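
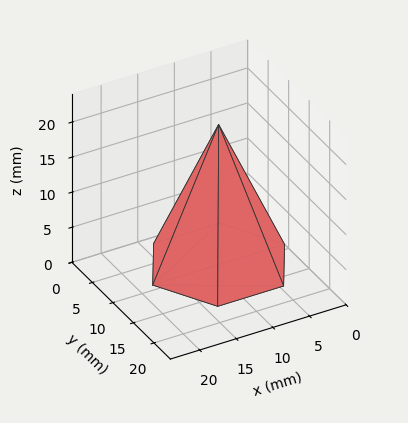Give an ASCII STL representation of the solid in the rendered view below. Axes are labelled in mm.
Reading the render: the shape is a regular 6-sided pyramid, base circumscribed radius ≈ 9 mm, apex at z ≈ 20 mm (dimensions read to the nearest mm from the axis ticks). For the STL, each face is triangulated and given an outward normal.

solid part
  facet normal 0.0000 0.0000 -1.0000
    outer loop
      vertex 4.5 16.8 0.0
      vertex 13.5 16.8 0.0
      vertex 18.0 9.0 0.0
    endloop
  endfacet
  facet normal 0.0000 0.0000 -1.0000
    outer loop
      vertex 0.0 9.0 0.0
      vertex 4.5 16.8 0.0
      vertex 18.0 9.0 0.0
    endloop
  endfacet
  facet normal 0.0000 0.0000 -1.0000
    outer loop
      vertex 4.5 1.2 0.0
      vertex 0.0 9.0 0.0
      vertex 18.0 9.0 0.0
    endloop
  endfacet
  facet normal 0.0000 0.0000 -1.0000
    outer loop
      vertex 13.5 1.2 0.0
      vertex 4.5 1.2 0.0
      vertex 18.0 9.0 0.0
    endloop
  endfacet
  facet normal 0.8070 0.4656 0.3632
    outer loop
      vertex 18.0 9.0 0.0
      vertex 13.5 16.8 0.0
      vertex 9.0 9.0 20.0
    endloop
  endfacet
  facet normal 0.0000 0.9317 0.3633
    outer loop
      vertex 13.5 16.8 0.0
      vertex 4.5 16.8 0.0
      vertex 9.0 9.0 20.0
    endloop
  endfacet
  facet normal -0.8070 0.4656 0.3632
    outer loop
      vertex 4.5 16.8 0.0
      vertex 0.0 9.0 0.0
      vertex 9.0 9.0 20.0
    endloop
  endfacet
  facet normal -0.8070 -0.4656 0.3632
    outer loop
      vertex 0.0 9.0 0.0
      vertex 4.5 1.2 0.0
      vertex 9.0 9.0 20.0
    endloop
  endfacet
  facet normal 0.0000 -0.9317 0.3633
    outer loop
      vertex 4.5 1.2 0.0
      vertex 13.5 1.2 0.0
      vertex 9.0 9.0 20.0
    endloop
  endfacet
  facet normal 0.8070 -0.4656 0.3632
    outer loop
      vertex 13.5 1.2 0.0
      vertex 18.0 9.0 0.0
      vertex 9.0 9.0 20.0
    endloop
  endfacet
endsolid part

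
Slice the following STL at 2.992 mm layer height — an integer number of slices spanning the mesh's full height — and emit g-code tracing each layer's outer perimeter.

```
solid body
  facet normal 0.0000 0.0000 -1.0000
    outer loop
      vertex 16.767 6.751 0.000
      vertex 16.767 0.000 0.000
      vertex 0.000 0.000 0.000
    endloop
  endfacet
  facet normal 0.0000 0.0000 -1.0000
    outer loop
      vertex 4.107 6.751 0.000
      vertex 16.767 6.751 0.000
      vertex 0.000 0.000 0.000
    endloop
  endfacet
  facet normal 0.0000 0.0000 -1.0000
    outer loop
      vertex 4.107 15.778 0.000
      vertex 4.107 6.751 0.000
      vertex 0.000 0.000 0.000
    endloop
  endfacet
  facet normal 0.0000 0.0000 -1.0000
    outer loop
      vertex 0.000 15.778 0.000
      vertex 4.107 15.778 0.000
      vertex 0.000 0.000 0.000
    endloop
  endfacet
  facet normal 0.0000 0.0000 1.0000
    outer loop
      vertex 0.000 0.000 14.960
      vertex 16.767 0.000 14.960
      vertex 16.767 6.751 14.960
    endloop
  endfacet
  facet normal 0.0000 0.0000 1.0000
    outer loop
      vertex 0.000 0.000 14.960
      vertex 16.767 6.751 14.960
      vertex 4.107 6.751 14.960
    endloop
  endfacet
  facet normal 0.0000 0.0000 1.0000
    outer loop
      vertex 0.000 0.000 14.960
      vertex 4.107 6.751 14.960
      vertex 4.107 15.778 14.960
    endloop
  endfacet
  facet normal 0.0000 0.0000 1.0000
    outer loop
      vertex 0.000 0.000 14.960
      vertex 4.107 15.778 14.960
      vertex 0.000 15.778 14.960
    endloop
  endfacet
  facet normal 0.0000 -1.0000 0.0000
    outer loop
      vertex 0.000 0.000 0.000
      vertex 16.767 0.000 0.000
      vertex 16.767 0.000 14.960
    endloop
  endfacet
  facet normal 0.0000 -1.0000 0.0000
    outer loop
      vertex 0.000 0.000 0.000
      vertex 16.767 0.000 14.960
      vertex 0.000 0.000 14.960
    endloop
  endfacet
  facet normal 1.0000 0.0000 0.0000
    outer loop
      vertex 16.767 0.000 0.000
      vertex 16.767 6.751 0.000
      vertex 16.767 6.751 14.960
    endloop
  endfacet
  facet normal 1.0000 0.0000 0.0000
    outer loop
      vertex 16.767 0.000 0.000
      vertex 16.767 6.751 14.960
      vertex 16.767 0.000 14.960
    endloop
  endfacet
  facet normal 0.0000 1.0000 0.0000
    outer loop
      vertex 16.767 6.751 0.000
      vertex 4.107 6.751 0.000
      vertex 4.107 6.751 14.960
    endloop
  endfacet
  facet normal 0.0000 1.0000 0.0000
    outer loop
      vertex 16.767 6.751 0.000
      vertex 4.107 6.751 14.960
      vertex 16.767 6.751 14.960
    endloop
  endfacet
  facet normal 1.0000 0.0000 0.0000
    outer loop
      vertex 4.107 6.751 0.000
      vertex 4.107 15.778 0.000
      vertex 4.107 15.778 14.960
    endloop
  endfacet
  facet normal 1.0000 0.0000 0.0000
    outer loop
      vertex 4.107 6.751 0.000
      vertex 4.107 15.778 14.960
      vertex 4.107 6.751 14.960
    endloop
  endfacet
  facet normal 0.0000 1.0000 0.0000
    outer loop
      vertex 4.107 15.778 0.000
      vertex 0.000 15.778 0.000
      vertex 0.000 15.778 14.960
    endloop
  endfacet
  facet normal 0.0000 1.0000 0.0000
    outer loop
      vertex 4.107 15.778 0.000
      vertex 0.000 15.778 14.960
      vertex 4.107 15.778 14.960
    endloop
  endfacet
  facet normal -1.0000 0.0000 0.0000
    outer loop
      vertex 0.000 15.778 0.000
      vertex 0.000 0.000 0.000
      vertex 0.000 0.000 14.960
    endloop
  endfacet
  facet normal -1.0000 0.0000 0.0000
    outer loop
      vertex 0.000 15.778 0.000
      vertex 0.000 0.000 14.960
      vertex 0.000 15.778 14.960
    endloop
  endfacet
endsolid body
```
; perimeter-only toolpath
G21 ; units = mm
G90 ; absolute positioning
G28 ; home
; layer 1
G0 Z2.992
G0 X0.000 Y0.000
G1 X16.767 Y0.000
G1 X16.767 Y6.751
G1 X4.107 Y6.751
G1 X4.107 Y15.778
G1 X0.000 Y15.778
G1 X0.000 Y0.000
; layer 2
G0 Z5.984
G0 X0.000 Y0.000
G1 X16.767 Y0.000
G1 X16.767 Y6.751
G1 X4.107 Y6.751
G1 X4.107 Y15.778
G1 X0.000 Y15.778
G1 X0.000 Y0.000
; layer 3
G0 Z8.976
G0 X0.000 Y0.000
G1 X16.767 Y0.000
G1 X16.767 Y6.751
G1 X4.107 Y6.751
G1 X4.107 Y15.778
G1 X0.000 Y15.778
G1 X0.000 Y0.000
; layer 4
G0 Z11.968
G0 X0.000 Y0.000
G1 X16.767 Y0.000
G1 X16.767 Y6.751
G1 X4.107 Y6.751
G1 X4.107 Y15.778
G1 X0.000 Y15.778
G1 X0.000 Y0.000
; layer 5
G0 Z14.960
G0 X0.000 Y0.000
G1 X16.767 Y0.000
G1 X16.767 Y6.751
G1 X4.107 Y6.751
G1 X4.107 Y15.778
G1 X0.000 Y15.778
G1 X0.000 Y0.000
M2 ; end

The solid is an L-shaped prism: outer 16.8 × 15.8 mm, arm thicknesses ≈ 6.75 mm (horizontal) and 4.11 mm (vertical), extruded 15 mm in z. Slicing at Δz = 2.992 mm — 5 equal slices spanning the solid's height, so layer i sits at z = i·h/5 — gives 5 non-empty perimeters. Each is a 6-segment closed polygon; G0 lifts to the layer z and rapids to the start vertex, then G1 traces the edges.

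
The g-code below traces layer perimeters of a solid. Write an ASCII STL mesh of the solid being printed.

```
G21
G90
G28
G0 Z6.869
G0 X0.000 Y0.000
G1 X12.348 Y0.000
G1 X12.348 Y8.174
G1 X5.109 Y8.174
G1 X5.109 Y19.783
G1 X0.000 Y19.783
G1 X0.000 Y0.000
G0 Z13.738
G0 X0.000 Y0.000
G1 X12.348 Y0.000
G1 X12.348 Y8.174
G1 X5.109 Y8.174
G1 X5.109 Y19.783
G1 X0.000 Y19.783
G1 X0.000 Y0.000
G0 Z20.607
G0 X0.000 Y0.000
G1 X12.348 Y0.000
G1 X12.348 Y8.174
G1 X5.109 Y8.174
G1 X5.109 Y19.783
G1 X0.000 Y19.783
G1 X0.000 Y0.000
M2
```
solid part
  facet normal 0.0000 0.0000 -1.0000
    outer loop
      vertex 12.348 8.174 0.000
      vertex 12.348 0.000 0.000
      vertex 0.000 0.000 0.000
    endloop
  endfacet
  facet normal 0.0000 0.0000 -1.0000
    outer loop
      vertex 5.109 8.174 0.000
      vertex 12.348 8.174 0.000
      vertex 0.000 0.000 0.000
    endloop
  endfacet
  facet normal 0.0000 0.0000 -1.0000
    outer loop
      vertex 5.109 19.783 0.000
      vertex 5.109 8.174 0.000
      vertex 0.000 0.000 0.000
    endloop
  endfacet
  facet normal 0.0000 0.0000 -1.0000
    outer loop
      vertex 0.000 19.783 0.000
      vertex 5.109 19.783 0.000
      vertex 0.000 0.000 0.000
    endloop
  endfacet
  facet normal 0.0000 0.0000 1.0000
    outer loop
      vertex 0.000 0.000 20.607
      vertex 12.348 0.000 20.607
      vertex 12.348 8.174 20.607
    endloop
  endfacet
  facet normal 0.0000 0.0000 1.0000
    outer loop
      vertex 0.000 0.000 20.607
      vertex 12.348 8.174 20.607
      vertex 5.109 8.174 20.607
    endloop
  endfacet
  facet normal 0.0000 0.0000 1.0000
    outer loop
      vertex 0.000 0.000 20.607
      vertex 5.109 8.174 20.607
      vertex 5.109 19.783 20.607
    endloop
  endfacet
  facet normal 0.0000 0.0000 1.0000
    outer loop
      vertex 0.000 0.000 20.607
      vertex 5.109 19.783 20.607
      vertex 0.000 19.783 20.607
    endloop
  endfacet
  facet normal 0.0000 -1.0000 0.0000
    outer loop
      vertex 0.000 0.000 0.000
      vertex 12.348 0.000 0.000
      vertex 12.348 0.000 20.607
    endloop
  endfacet
  facet normal 0.0000 -1.0000 0.0000
    outer loop
      vertex 0.000 0.000 0.000
      vertex 12.348 0.000 20.607
      vertex 0.000 0.000 20.607
    endloop
  endfacet
  facet normal 1.0000 0.0000 0.0000
    outer loop
      vertex 12.348 0.000 0.000
      vertex 12.348 8.174 0.000
      vertex 12.348 8.174 20.607
    endloop
  endfacet
  facet normal 1.0000 0.0000 0.0000
    outer loop
      vertex 12.348 0.000 0.000
      vertex 12.348 8.174 20.607
      vertex 12.348 0.000 20.607
    endloop
  endfacet
  facet normal 0.0000 1.0000 0.0000
    outer loop
      vertex 12.348 8.174 0.000
      vertex 5.109 8.174 0.000
      vertex 5.109 8.174 20.607
    endloop
  endfacet
  facet normal 0.0000 1.0000 0.0000
    outer loop
      vertex 12.348 8.174 0.000
      vertex 5.109 8.174 20.607
      vertex 12.348 8.174 20.607
    endloop
  endfacet
  facet normal 1.0000 0.0000 0.0000
    outer loop
      vertex 5.109 8.174 0.000
      vertex 5.109 19.783 0.000
      vertex 5.109 19.783 20.607
    endloop
  endfacet
  facet normal 1.0000 0.0000 0.0000
    outer loop
      vertex 5.109 8.174 0.000
      vertex 5.109 19.783 20.607
      vertex 5.109 8.174 20.607
    endloop
  endfacet
  facet normal 0.0000 1.0000 0.0000
    outer loop
      vertex 5.109 19.783 0.000
      vertex 0.000 19.783 0.000
      vertex 0.000 19.783 20.607
    endloop
  endfacet
  facet normal 0.0000 1.0000 0.0000
    outer loop
      vertex 5.109 19.783 0.000
      vertex 0.000 19.783 20.607
      vertex 5.109 19.783 20.607
    endloop
  endfacet
  facet normal -1.0000 0.0000 0.0000
    outer loop
      vertex 0.000 19.783 0.000
      vertex 0.000 0.000 0.000
      vertex 0.000 0.000 20.607
    endloop
  endfacet
  facet normal -1.0000 0.0000 0.0000
    outer loop
      vertex 0.000 19.783 0.000
      vertex 0.000 0.000 20.607
      vertex 0.000 19.783 20.607
    endloop
  endfacet
endsolid part

The G0 Z moves step by Δz≈6.869 mm. Every layer's G1 loop is the same polygon, so the solid is a straight extrusion of it from z=0 to z≈20.6. Closing with flat bottom and top caps and triangulating gives 20 facets — an L-shaped prism: outer 12.3 × 19.8 mm, arm thicknesses ≈ 8.17 mm (horizontal) and 5.11 mm (vertical), extruded 20.6 mm in z.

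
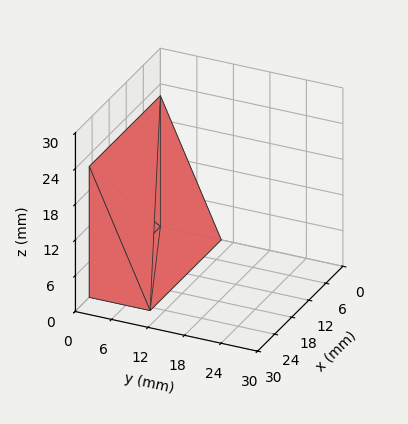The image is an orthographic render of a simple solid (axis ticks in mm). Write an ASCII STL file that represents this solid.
Reading the render: the shape is a wedge (ramp): 25 × 10 mm base, rising to 22 mm along the y=0 edge and sloping linearly to z=0 at y=10 (dimensions read to the nearest mm from the axis ticks). For the STL, each face is triangulated and given an outward normal.

solid part
  facet normal 0.0000 0.0000 -1.0000
    outer loop
      vertex 25.0 10.0 0.0
      vertex 25.0 0.0 0.0
      vertex 0.0 0.0 0.0
    endloop
  endfacet
  facet normal 0.0000 0.0000 -1.0000
    outer loop
      vertex 0.0 10.0 0.0
      vertex 25.0 10.0 0.0
      vertex 0.0 0.0 0.0
    endloop
  endfacet
  facet normal 0.0000 -1.0000 0.0000
    outer loop
      vertex 0.0 0.0 0.0
      vertex 25.0 0.0 0.0
      vertex 25.0 0.0 22.0
    endloop
  endfacet
  facet normal 0.0000 -1.0000 0.0000
    outer loop
      vertex 0.0 0.0 0.0
      vertex 25.0 0.0 22.0
      vertex 0.0 0.0 22.0
    endloop
  endfacet
  facet normal 0.0000 0.9104 0.4138
    outer loop
      vertex 0.0 0.0 22.0
      vertex 25.0 0.0 22.0
      vertex 25.0 10.0 0.0
    endloop
  endfacet
  facet normal 0.0000 0.9104 0.4138
    outer loop
      vertex 0.0 0.0 22.0
      vertex 25.0 10.0 0.0
      vertex 0.0 10.0 0.0
    endloop
  endfacet
  facet normal -1.0000 0.0000 0.0000
    outer loop
      vertex 0.0 0.0 22.0
      vertex 0.0 10.0 0.0
      vertex 0.0 0.0 0.0
    endloop
  endfacet
  facet normal 1.0000 0.0000 0.0000
    outer loop
      vertex 25.0 0.0 0.0
      vertex 25.0 10.0 0.0
      vertex 25.0 0.0 22.0
    endloop
  endfacet
endsolid part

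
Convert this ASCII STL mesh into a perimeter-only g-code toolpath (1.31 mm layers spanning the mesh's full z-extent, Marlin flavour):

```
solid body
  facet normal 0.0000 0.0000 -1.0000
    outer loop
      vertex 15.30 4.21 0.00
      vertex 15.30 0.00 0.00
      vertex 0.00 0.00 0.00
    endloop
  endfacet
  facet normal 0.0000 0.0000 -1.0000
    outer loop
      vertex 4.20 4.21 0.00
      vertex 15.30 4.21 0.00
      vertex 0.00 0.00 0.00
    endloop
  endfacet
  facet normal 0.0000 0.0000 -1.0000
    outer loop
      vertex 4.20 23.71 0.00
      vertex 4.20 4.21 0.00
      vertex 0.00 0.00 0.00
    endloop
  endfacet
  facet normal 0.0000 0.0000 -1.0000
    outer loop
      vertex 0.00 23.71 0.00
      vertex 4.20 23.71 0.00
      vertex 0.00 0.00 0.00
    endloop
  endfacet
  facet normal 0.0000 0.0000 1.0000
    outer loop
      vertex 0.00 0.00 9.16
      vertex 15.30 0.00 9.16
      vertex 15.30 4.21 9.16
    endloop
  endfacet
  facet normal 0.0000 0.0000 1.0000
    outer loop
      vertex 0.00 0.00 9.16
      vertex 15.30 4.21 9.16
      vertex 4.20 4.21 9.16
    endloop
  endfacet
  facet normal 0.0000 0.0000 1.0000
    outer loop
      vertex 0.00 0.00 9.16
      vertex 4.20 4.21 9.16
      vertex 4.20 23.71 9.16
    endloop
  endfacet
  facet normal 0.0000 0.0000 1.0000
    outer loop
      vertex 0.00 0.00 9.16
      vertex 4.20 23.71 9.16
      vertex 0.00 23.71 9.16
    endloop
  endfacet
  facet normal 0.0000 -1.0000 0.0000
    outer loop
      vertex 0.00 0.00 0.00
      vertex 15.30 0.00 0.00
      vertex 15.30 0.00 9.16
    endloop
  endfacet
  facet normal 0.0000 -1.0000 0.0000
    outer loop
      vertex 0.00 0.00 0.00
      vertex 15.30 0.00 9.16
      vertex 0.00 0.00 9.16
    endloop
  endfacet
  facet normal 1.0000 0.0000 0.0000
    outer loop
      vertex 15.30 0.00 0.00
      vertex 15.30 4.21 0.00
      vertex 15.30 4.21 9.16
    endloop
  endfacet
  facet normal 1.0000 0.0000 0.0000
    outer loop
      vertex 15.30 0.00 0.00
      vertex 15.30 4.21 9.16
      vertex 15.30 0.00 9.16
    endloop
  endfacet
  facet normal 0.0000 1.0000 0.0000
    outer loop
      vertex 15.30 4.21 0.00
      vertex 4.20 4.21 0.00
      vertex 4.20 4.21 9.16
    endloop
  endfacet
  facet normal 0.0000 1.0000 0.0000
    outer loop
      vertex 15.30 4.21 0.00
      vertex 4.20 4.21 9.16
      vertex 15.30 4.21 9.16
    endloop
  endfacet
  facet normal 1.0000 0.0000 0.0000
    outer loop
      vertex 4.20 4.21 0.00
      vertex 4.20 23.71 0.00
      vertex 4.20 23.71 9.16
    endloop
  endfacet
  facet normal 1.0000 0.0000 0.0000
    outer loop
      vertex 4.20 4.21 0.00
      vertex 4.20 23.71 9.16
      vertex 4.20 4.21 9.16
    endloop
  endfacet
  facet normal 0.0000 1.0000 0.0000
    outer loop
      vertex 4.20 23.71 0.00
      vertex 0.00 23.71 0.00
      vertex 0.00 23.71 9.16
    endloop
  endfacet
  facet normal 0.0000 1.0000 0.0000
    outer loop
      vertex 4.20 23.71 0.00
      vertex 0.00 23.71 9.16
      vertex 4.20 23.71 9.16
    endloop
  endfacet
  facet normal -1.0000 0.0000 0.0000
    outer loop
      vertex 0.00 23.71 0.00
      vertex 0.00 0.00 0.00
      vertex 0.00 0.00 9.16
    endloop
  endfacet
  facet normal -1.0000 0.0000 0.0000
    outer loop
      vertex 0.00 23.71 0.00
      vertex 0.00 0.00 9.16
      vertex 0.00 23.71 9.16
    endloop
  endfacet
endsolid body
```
; perimeter-only toolpath
G21 ; units = mm
G90 ; absolute positioning
G28 ; home
; layer 1
G0 Z1.31
G0 X0.00 Y0.00
G1 X15.30 Y0.00
G1 X15.30 Y4.21
G1 X4.20 Y4.21
G1 X4.20 Y23.71
G1 X0.00 Y23.71
G1 X0.00 Y0.00
; layer 2
G0 Z2.62
G0 X0.00 Y0.00
G1 X15.30 Y0.00
G1 X15.30 Y4.21
G1 X4.20 Y4.21
G1 X4.20 Y23.71
G1 X0.00 Y23.71
G1 X0.00 Y0.00
; layer 3
G0 Z3.93
G0 X0.00 Y0.00
G1 X15.30 Y0.00
G1 X15.30 Y4.21
G1 X4.20 Y4.21
G1 X4.20 Y23.71
G1 X0.00 Y23.71
G1 X0.00 Y0.00
; layer 4
G0 Z5.23
G0 X0.00 Y0.00
G1 X15.30 Y0.00
G1 X15.30 Y4.21
G1 X4.20 Y4.21
G1 X4.20 Y23.71
G1 X0.00 Y23.71
G1 X0.00 Y0.00
; layer 5
G0 Z6.54
G0 X0.00 Y0.00
G1 X15.30 Y0.00
G1 X15.30 Y4.21
G1 X4.20 Y4.21
G1 X4.20 Y23.71
G1 X0.00 Y23.71
G1 X0.00 Y0.00
; layer 6
G0 Z7.85
G0 X0.00 Y0.00
G1 X15.30 Y0.00
G1 X15.30 Y4.21
G1 X4.20 Y4.21
G1 X4.20 Y23.71
G1 X0.00 Y23.71
G1 X0.00 Y0.00
; layer 7
G0 Z9.16
G0 X0.00 Y0.00
G1 X15.30 Y0.00
G1 X15.30 Y4.21
G1 X4.20 Y4.21
G1 X4.20 Y23.71
G1 X0.00 Y23.71
G1 X0.00 Y0.00
M2 ; end

The solid is an L-shaped prism: outer 15.3 × 23.7 mm, arm thicknesses ≈ 4.21 mm (horizontal) and 4.2 mm (vertical), extruded 9.16 mm in z. Slicing at Δz = 1.31 mm — 7 equal slices spanning the solid's height, so layer i sits at z = i·h/7 — gives 7 non-empty perimeters. Each is a 6-segment closed polygon; G0 lifts to the layer z and rapids to the start vertex, then G1 traces the edges.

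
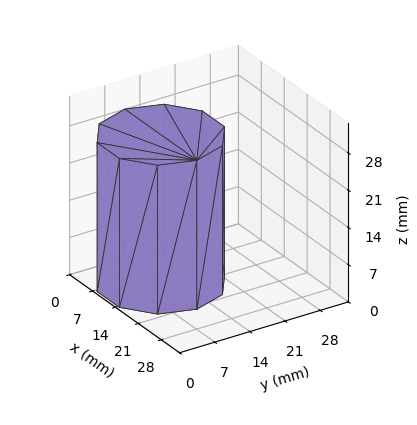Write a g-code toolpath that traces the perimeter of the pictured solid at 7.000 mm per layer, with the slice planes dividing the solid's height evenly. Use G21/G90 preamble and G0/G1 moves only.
Reading the render: the shape is a regular 10-sided prism (a cylinder approximated with 10 flat sides), circumscribed radius ≈ 11 mm, height ≈ 28 mm (dimensions read to the nearest mm from the axis ticks). For the g-code, the solid's height is divided into equal slices at the stated Δz and each level perimeter traced with G1 moves after a G0 lift.

; perimeter-only toolpath
G21 ; units = mm
G90 ; absolute positioning
G28 ; home
; layer 1
G0 Z7.000
G0 X22.000 Y11.000
G1 X19.899 Y17.466
G1 X14.399 Y21.462
G1 X7.601 Y21.462
G1 X2.101 Y17.466
G1 X0.000 Y11.000
G1 X2.101 Y4.534
G1 X7.601 Y0.538
G1 X14.399 Y0.538
G1 X19.899 Y4.534
G1 X22.000 Y11.000
; layer 2
G0 Z14.000
G0 X22.000 Y11.000
G1 X19.899 Y17.466
G1 X14.399 Y21.462
G1 X7.601 Y21.462
G1 X2.101 Y17.466
G1 X0.000 Y11.000
G1 X2.101 Y4.534
G1 X7.601 Y0.538
G1 X14.399 Y0.538
G1 X19.899 Y4.534
G1 X22.000 Y11.000
; layer 3
G0 Z21.000
G0 X22.000 Y11.000
G1 X19.899 Y17.466
G1 X14.399 Y21.462
G1 X7.601 Y21.462
G1 X2.101 Y17.466
G1 X0.000 Y11.000
G1 X2.101 Y4.534
G1 X7.601 Y0.538
G1 X14.399 Y0.538
G1 X19.899 Y4.534
G1 X22.000 Y11.000
; layer 4
G0 Z28.000
G0 X22.000 Y11.000
G1 X19.899 Y17.466
G1 X14.399 Y21.462
G1 X7.601 Y21.462
G1 X2.101 Y17.466
G1 X0.000 Y11.000
G1 X2.101 Y4.534
G1 X7.601 Y0.538
G1 X14.399 Y0.538
G1 X19.899 Y4.534
G1 X22.000 Y11.000
M2 ; end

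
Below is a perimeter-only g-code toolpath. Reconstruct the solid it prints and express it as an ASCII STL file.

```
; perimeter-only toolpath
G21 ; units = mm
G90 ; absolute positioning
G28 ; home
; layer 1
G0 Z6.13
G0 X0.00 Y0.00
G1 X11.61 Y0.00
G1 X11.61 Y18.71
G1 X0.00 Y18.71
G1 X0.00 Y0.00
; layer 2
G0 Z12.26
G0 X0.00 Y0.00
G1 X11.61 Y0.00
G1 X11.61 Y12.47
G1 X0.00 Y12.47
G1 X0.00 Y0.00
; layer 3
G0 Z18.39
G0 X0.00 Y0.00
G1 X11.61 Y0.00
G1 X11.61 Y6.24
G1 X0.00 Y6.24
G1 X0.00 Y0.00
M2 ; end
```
solid part
  facet normal 0.0000 0.0000 -1.0000
    outer loop
      vertex 11.61 24.94 0.00
      vertex 11.61 0.00 0.00
      vertex 0.00 0.00 0.00
    endloop
  endfacet
  facet normal 0.0000 0.0000 -1.0000
    outer loop
      vertex 0.00 24.94 0.00
      vertex 11.61 24.94 0.00
      vertex 0.00 0.00 0.00
    endloop
  endfacet
  facet normal 0.0000 -1.0000 0.0000
    outer loop
      vertex 0.00 0.00 0.00
      vertex 11.61 0.00 0.00
      vertex 11.61 0.00 24.52
    endloop
  endfacet
  facet normal 0.0000 -1.0000 0.0000
    outer loop
      vertex 0.00 0.00 0.00
      vertex 11.61 0.00 24.52
      vertex 0.00 0.00 24.52
    endloop
  endfacet
  facet normal 0.0000 0.7011 0.7131
    outer loop
      vertex 0.00 0.00 24.52
      vertex 11.61 0.00 24.52
      vertex 11.61 24.94 0.00
    endloop
  endfacet
  facet normal 0.0000 0.7011 0.7131
    outer loop
      vertex 0.00 0.00 24.52
      vertex 11.61 24.94 0.00
      vertex 0.00 24.94 0.00
    endloop
  endfacet
  facet normal -1.0000 0.0000 0.0000
    outer loop
      vertex 0.00 0.00 24.52
      vertex 0.00 24.94 0.00
      vertex 0.00 0.00 0.00
    endloop
  endfacet
  facet normal 1.0000 0.0000 0.0000
    outer loop
      vertex 11.61 0.00 0.00
      vertex 11.61 24.94 0.00
      vertex 11.61 0.00 24.52
    endloop
  endfacet
endsolid part

The G0 Z moves step by Δz≈6.13 mm. The G1 loops shrink linearly with z, so the solid tapers from its base footprint up to z≈24.5. Closing with a flat bottom cap and the tapered top and triangulating gives 8 facets — a wedge (ramp): 11.6 × 24.9 mm base, rising to 24.5 mm along the y=0 edge and sloping linearly to z=0 at y=24.9.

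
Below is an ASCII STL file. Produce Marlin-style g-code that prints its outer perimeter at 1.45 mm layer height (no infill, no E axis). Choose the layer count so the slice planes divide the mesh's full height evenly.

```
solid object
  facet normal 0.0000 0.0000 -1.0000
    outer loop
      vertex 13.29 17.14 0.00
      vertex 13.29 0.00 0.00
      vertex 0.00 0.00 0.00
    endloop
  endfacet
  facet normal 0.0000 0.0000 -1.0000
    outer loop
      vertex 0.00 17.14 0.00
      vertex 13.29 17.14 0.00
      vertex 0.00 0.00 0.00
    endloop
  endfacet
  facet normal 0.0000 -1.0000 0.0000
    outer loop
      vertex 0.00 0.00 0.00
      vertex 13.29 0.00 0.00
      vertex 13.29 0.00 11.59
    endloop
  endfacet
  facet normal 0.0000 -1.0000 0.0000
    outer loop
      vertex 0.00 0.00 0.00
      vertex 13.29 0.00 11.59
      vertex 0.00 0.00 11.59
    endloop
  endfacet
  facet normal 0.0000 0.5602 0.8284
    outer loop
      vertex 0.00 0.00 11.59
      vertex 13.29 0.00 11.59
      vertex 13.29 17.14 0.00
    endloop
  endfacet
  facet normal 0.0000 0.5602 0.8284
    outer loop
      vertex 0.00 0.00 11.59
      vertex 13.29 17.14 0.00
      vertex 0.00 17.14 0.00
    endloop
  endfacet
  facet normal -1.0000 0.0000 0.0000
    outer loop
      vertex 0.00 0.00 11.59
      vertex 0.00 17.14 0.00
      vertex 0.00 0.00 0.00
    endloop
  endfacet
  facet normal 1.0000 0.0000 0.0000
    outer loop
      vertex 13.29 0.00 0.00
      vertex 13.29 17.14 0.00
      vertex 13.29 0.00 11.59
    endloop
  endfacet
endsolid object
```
; perimeter-only toolpath
G21 ; units = mm
G90 ; absolute positioning
G28 ; home
; layer 1
G0 Z1.45
G0 X0.00 Y0.00
G1 X13.29 Y0.00
G1 X13.29 Y15.00
G1 X0.00 Y15.00
G1 X0.00 Y0.00
; layer 2
G0 Z2.90
G0 X0.00 Y0.00
G1 X13.29 Y0.00
G1 X13.29 Y12.86
G1 X0.00 Y12.86
G1 X0.00 Y0.00
; layer 3
G0 Z4.35
G0 X0.00 Y0.00
G1 X13.29 Y0.00
G1 X13.29 Y10.71
G1 X0.00 Y10.71
G1 X0.00 Y0.00
; layer 4
G0 Z5.79
G0 X0.00 Y0.00
G1 X13.29 Y0.00
G1 X13.29 Y8.57
G1 X0.00 Y8.57
G1 X0.00 Y0.00
; layer 5
G0 Z7.24
G0 X0.00 Y0.00
G1 X13.29 Y0.00
G1 X13.29 Y6.43
G1 X0.00 Y6.43
G1 X0.00 Y0.00
; layer 6
G0 Z8.69
G0 X0.00 Y0.00
G1 X13.29 Y0.00
G1 X13.29 Y4.29
G1 X0.00 Y4.29
G1 X0.00 Y0.00
; layer 7
G0 Z10.14
G0 X0.00 Y0.00
G1 X13.29 Y0.00
G1 X13.29 Y2.14
G1 X0.00 Y2.14
G1 X0.00 Y0.00
M2 ; end

The solid is a wedge (ramp): 13.3 × 17.1 mm base, rising to 11.6 mm along the y=0 edge and sloping linearly to z=0 at y=17.1. Slicing at Δz = 1.45 mm — 8 equal slices spanning the solid's height, so layer i sits at z = i·h/8 — gives 7 non-empty perimeters. Each is a 4-segment closed polygon; G0 lifts to the layer z and rapids to the start vertex, then G1 traces the edges. The cross-section shrinks linearly with z (the slice at the apex is degenerate and omitted).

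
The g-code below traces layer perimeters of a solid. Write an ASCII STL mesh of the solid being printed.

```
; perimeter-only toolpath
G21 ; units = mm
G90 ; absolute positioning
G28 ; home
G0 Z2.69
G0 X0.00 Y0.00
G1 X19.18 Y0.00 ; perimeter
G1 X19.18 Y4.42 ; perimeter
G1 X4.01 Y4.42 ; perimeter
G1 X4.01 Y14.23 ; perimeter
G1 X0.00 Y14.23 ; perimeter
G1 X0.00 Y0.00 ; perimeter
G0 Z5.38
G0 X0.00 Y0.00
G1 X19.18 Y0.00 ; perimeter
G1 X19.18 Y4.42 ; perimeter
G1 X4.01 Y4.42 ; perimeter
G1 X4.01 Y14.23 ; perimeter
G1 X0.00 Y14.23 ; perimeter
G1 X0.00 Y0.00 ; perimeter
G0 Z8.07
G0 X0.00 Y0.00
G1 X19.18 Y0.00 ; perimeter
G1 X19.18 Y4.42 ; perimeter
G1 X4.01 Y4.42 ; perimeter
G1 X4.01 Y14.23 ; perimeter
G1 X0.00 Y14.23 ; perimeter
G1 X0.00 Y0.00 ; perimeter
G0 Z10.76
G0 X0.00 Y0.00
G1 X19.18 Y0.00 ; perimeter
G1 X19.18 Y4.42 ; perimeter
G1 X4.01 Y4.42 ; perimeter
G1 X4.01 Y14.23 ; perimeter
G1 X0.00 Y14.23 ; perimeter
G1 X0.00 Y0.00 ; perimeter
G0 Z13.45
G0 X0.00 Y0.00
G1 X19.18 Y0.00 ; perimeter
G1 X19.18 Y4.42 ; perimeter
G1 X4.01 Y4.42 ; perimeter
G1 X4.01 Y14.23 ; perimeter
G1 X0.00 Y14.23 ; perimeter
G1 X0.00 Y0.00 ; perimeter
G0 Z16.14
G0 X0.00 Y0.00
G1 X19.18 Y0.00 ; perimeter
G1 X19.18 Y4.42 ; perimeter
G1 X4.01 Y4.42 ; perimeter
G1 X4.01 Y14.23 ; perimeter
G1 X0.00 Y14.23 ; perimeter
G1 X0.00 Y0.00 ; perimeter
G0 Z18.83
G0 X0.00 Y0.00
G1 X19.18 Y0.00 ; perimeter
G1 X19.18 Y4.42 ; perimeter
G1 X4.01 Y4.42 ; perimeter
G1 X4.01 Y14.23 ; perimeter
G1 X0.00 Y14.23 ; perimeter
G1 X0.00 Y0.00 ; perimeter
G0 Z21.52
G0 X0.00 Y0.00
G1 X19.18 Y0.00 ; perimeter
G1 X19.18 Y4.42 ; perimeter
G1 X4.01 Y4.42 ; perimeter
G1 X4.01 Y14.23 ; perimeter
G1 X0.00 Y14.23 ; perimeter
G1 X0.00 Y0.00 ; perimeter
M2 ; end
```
solid part
  facet normal 0.0000 0.0000 -1.0000
    outer loop
      vertex 19.18 4.42 0.00
      vertex 19.18 0.00 0.00
      vertex 0.00 0.00 0.00
    endloop
  endfacet
  facet normal 0.0000 0.0000 -1.0000
    outer loop
      vertex 4.01 4.42 0.00
      vertex 19.18 4.42 0.00
      vertex 0.00 0.00 0.00
    endloop
  endfacet
  facet normal 0.0000 0.0000 -1.0000
    outer loop
      vertex 4.01 14.23 0.00
      vertex 4.01 4.42 0.00
      vertex 0.00 0.00 0.00
    endloop
  endfacet
  facet normal 0.0000 0.0000 -1.0000
    outer loop
      vertex 0.00 14.23 0.00
      vertex 4.01 14.23 0.00
      vertex 0.00 0.00 0.00
    endloop
  endfacet
  facet normal 0.0000 0.0000 1.0000
    outer loop
      vertex 0.00 0.00 21.52
      vertex 19.18 0.00 21.52
      vertex 19.18 4.42 21.52
    endloop
  endfacet
  facet normal 0.0000 0.0000 1.0000
    outer loop
      vertex 0.00 0.00 21.52
      vertex 19.18 4.42 21.52
      vertex 4.01 4.42 21.52
    endloop
  endfacet
  facet normal 0.0000 0.0000 1.0000
    outer loop
      vertex 0.00 0.00 21.52
      vertex 4.01 4.42 21.52
      vertex 4.01 14.23 21.52
    endloop
  endfacet
  facet normal 0.0000 0.0000 1.0000
    outer loop
      vertex 0.00 0.00 21.52
      vertex 4.01 14.23 21.52
      vertex 0.00 14.23 21.52
    endloop
  endfacet
  facet normal 0.0000 -1.0000 0.0000
    outer loop
      vertex 0.00 0.00 0.00
      vertex 19.18 0.00 0.00
      vertex 19.18 0.00 21.52
    endloop
  endfacet
  facet normal 0.0000 -1.0000 0.0000
    outer loop
      vertex 0.00 0.00 0.00
      vertex 19.18 0.00 21.52
      vertex 0.00 0.00 21.52
    endloop
  endfacet
  facet normal 1.0000 0.0000 0.0000
    outer loop
      vertex 19.18 0.00 0.00
      vertex 19.18 4.42 0.00
      vertex 19.18 4.42 21.52
    endloop
  endfacet
  facet normal 1.0000 0.0000 0.0000
    outer loop
      vertex 19.18 0.00 0.00
      vertex 19.18 4.42 21.52
      vertex 19.18 0.00 21.52
    endloop
  endfacet
  facet normal 0.0000 1.0000 0.0000
    outer loop
      vertex 19.18 4.42 0.00
      vertex 4.01 4.42 0.00
      vertex 4.01 4.42 21.52
    endloop
  endfacet
  facet normal 0.0000 1.0000 0.0000
    outer loop
      vertex 19.18 4.42 0.00
      vertex 4.01 4.42 21.52
      vertex 19.18 4.42 21.52
    endloop
  endfacet
  facet normal 1.0000 0.0000 0.0000
    outer loop
      vertex 4.01 4.42 0.00
      vertex 4.01 14.23 0.00
      vertex 4.01 14.23 21.52
    endloop
  endfacet
  facet normal 1.0000 0.0000 0.0000
    outer loop
      vertex 4.01 4.42 0.00
      vertex 4.01 14.23 21.52
      vertex 4.01 4.42 21.52
    endloop
  endfacet
  facet normal 0.0000 1.0000 0.0000
    outer loop
      vertex 4.01 14.23 0.00
      vertex 0.00 14.23 0.00
      vertex 0.00 14.23 21.52
    endloop
  endfacet
  facet normal 0.0000 1.0000 0.0000
    outer loop
      vertex 4.01 14.23 0.00
      vertex 0.00 14.23 21.52
      vertex 4.01 14.23 21.52
    endloop
  endfacet
  facet normal -1.0000 0.0000 0.0000
    outer loop
      vertex 0.00 14.23 0.00
      vertex 0.00 0.00 0.00
      vertex 0.00 0.00 21.52
    endloop
  endfacet
  facet normal -1.0000 0.0000 0.0000
    outer loop
      vertex 0.00 14.23 0.00
      vertex 0.00 0.00 21.52
      vertex 0.00 14.23 21.52
    endloop
  endfacet
endsolid part

The G0 Z moves step by Δz≈2.69 mm. Every layer's G1 loop is the same polygon, so the solid is a straight extrusion of it from z=0 to z≈21.5. Closing with flat bottom and top caps and triangulating gives 20 facets — an L-shaped prism: outer 19.2 × 14.2 mm, arm thicknesses ≈ 4.42 mm (horizontal) and 4.01 mm (vertical), extruded 21.5 mm in z.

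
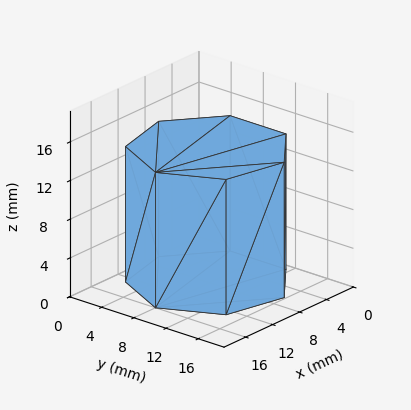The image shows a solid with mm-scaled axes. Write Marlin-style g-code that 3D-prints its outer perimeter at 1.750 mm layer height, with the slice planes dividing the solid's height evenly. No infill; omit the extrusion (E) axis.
Reading the render: the shape is a regular 7-sided prism (a cylinder approximated with 7 flat sides), circumscribed radius ≈ 8 mm, height ≈ 14 mm (dimensions read to the nearest mm from the axis ticks). For the g-code, the solid's height is divided into equal slices at the stated Δz and each level perimeter traced with G1 moves after a G0 lift.

; perimeter-only toolpath
G21 ; units = mm
G90 ; absolute positioning
G28 ; home
; layer 1
G0 Z1.750
G0 X16.000 Y8.000
G1 X12.988 Y14.255
G1 X6.220 Y15.799
G1 X0.792 Y11.471
G1 X0.792 Y4.529
G1 X6.220 Y0.201
G1 X12.988 Y1.745
G1 X16.000 Y8.000
; layer 2
G0 Z3.500
G0 X16.000 Y8.000
G1 X12.988 Y14.255
G1 X6.220 Y15.799
G1 X0.792 Y11.471
G1 X0.792 Y4.529
G1 X6.220 Y0.201
G1 X12.988 Y1.745
G1 X16.000 Y8.000
; layer 3
G0 Z5.250
G0 X16.000 Y8.000
G1 X12.988 Y14.255
G1 X6.220 Y15.799
G1 X0.792 Y11.471
G1 X0.792 Y4.529
G1 X6.220 Y0.201
G1 X12.988 Y1.745
G1 X16.000 Y8.000
; layer 4
G0 Z7.000
G0 X16.000 Y8.000
G1 X12.988 Y14.255
G1 X6.220 Y15.799
G1 X0.792 Y11.471
G1 X0.792 Y4.529
G1 X6.220 Y0.201
G1 X12.988 Y1.745
G1 X16.000 Y8.000
; layer 5
G0 Z8.750
G0 X16.000 Y8.000
G1 X12.988 Y14.255
G1 X6.220 Y15.799
G1 X0.792 Y11.471
G1 X0.792 Y4.529
G1 X6.220 Y0.201
G1 X12.988 Y1.745
G1 X16.000 Y8.000
; layer 6
G0 Z10.500
G0 X16.000 Y8.000
G1 X12.988 Y14.255
G1 X6.220 Y15.799
G1 X0.792 Y11.471
G1 X0.792 Y4.529
G1 X6.220 Y0.201
G1 X12.988 Y1.745
G1 X16.000 Y8.000
; layer 7
G0 Z12.250
G0 X16.000 Y8.000
G1 X12.988 Y14.255
G1 X6.220 Y15.799
G1 X0.792 Y11.471
G1 X0.792 Y4.529
G1 X6.220 Y0.201
G1 X12.988 Y1.745
G1 X16.000 Y8.000
; layer 8
G0 Z14.000
G0 X16.000 Y8.000
G1 X12.988 Y14.255
G1 X6.220 Y15.799
G1 X0.792 Y11.471
G1 X0.792 Y4.529
G1 X6.220 Y0.201
G1 X12.988 Y1.745
G1 X16.000 Y8.000
M2 ; end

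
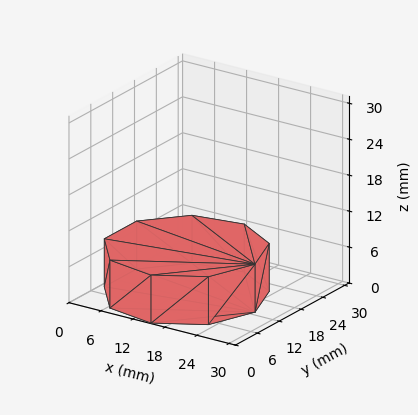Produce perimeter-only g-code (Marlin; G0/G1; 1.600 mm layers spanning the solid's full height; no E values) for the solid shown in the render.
Reading the render: the shape is a regular 9-sided prism (a cylinder approximated with 9 flat sides), circumscribed radius ≈ 13 mm, height ≈ 8 mm (dimensions read to the nearest mm from the axis ticks). For the g-code, the solid's height is divided into equal slices at the stated Δz and each level perimeter traced with G1 moves after a G0 lift.

; perimeter-only toolpath
G21 ; units = mm
G90 ; absolute positioning
G28 ; home
; layer 1
G0 Z1.600
G0 X26.000 Y13.000
G1 X22.959 Y21.356
G1 X15.257 Y25.803
G1 X6.500 Y24.258
G1 X0.784 Y17.446
G1 X0.784 Y8.554
G1 X6.500 Y1.742
G1 X15.257 Y0.197
G1 X22.959 Y4.644
G1 X26.000 Y13.000
; layer 2
G0 Z3.200
G0 X26.000 Y13.000
G1 X22.959 Y21.356
G1 X15.257 Y25.803
G1 X6.500 Y24.258
G1 X0.784 Y17.446
G1 X0.784 Y8.554
G1 X6.500 Y1.742
G1 X15.257 Y0.197
G1 X22.959 Y4.644
G1 X26.000 Y13.000
; layer 3
G0 Z4.800
G0 X26.000 Y13.000
G1 X22.959 Y21.356
G1 X15.257 Y25.803
G1 X6.500 Y24.258
G1 X0.784 Y17.446
G1 X0.784 Y8.554
G1 X6.500 Y1.742
G1 X15.257 Y0.197
G1 X22.959 Y4.644
G1 X26.000 Y13.000
; layer 4
G0 Z6.400
G0 X26.000 Y13.000
G1 X22.959 Y21.356
G1 X15.257 Y25.803
G1 X6.500 Y24.258
G1 X0.784 Y17.446
G1 X0.784 Y8.554
G1 X6.500 Y1.742
G1 X15.257 Y0.197
G1 X22.959 Y4.644
G1 X26.000 Y13.000
; layer 5
G0 Z8.000
G0 X26.000 Y13.000
G1 X22.959 Y21.356
G1 X15.257 Y25.803
G1 X6.500 Y24.258
G1 X0.784 Y17.446
G1 X0.784 Y8.554
G1 X6.500 Y1.742
G1 X15.257 Y0.197
G1 X22.959 Y4.644
G1 X26.000 Y13.000
M2 ; end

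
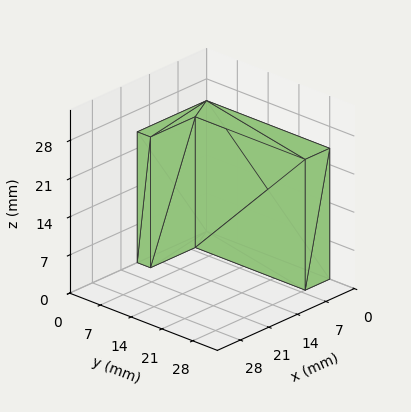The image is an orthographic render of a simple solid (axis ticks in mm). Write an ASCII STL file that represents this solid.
Reading the render: the shape is an L-shaped prism: outer 17 × 28 mm, arm thicknesses ≈ 3 mm (horizontal) and 6 mm (vertical), extruded 24 mm in z (dimensions read to the nearest mm from the axis ticks). For the STL, each face is triangulated and given an outward normal.

solid part
  facet normal 0.0000 0.0000 -1.0000
    outer loop
      vertex 17.000 3.000 0.000
      vertex 17.000 0.000 0.000
      vertex 0.000 0.000 0.000
    endloop
  endfacet
  facet normal 0.0000 0.0000 -1.0000
    outer loop
      vertex 6.000 3.000 0.000
      vertex 17.000 3.000 0.000
      vertex 0.000 0.000 0.000
    endloop
  endfacet
  facet normal 0.0000 0.0000 -1.0000
    outer loop
      vertex 6.000 28.000 0.000
      vertex 6.000 3.000 0.000
      vertex 0.000 0.000 0.000
    endloop
  endfacet
  facet normal 0.0000 0.0000 -1.0000
    outer loop
      vertex 0.000 28.000 0.000
      vertex 6.000 28.000 0.000
      vertex 0.000 0.000 0.000
    endloop
  endfacet
  facet normal 0.0000 0.0000 1.0000
    outer loop
      vertex 0.000 0.000 24.000
      vertex 17.000 0.000 24.000
      vertex 17.000 3.000 24.000
    endloop
  endfacet
  facet normal 0.0000 0.0000 1.0000
    outer loop
      vertex 0.000 0.000 24.000
      vertex 17.000 3.000 24.000
      vertex 6.000 3.000 24.000
    endloop
  endfacet
  facet normal 0.0000 0.0000 1.0000
    outer loop
      vertex 0.000 0.000 24.000
      vertex 6.000 3.000 24.000
      vertex 6.000 28.000 24.000
    endloop
  endfacet
  facet normal 0.0000 0.0000 1.0000
    outer loop
      vertex 0.000 0.000 24.000
      vertex 6.000 28.000 24.000
      vertex 0.000 28.000 24.000
    endloop
  endfacet
  facet normal 0.0000 -1.0000 0.0000
    outer loop
      vertex 0.000 0.000 0.000
      vertex 17.000 0.000 0.000
      vertex 17.000 0.000 24.000
    endloop
  endfacet
  facet normal 0.0000 -1.0000 0.0000
    outer loop
      vertex 0.000 0.000 0.000
      vertex 17.000 0.000 24.000
      vertex 0.000 0.000 24.000
    endloop
  endfacet
  facet normal 1.0000 0.0000 0.0000
    outer loop
      vertex 17.000 0.000 0.000
      vertex 17.000 3.000 0.000
      vertex 17.000 3.000 24.000
    endloop
  endfacet
  facet normal 1.0000 0.0000 0.0000
    outer loop
      vertex 17.000 0.000 0.000
      vertex 17.000 3.000 24.000
      vertex 17.000 0.000 24.000
    endloop
  endfacet
  facet normal 0.0000 1.0000 0.0000
    outer loop
      vertex 17.000 3.000 0.000
      vertex 6.000 3.000 0.000
      vertex 6.000 3.000 24.000
    endloop
  endfacet
  facet normal 0.0000 1.0000 0.0000
    outer loop
      vertex 17.000 3.000 0.000
      vertex 6.000 3.000 24.000
      vertex 17.000 3.000 24.000
    endloop
  endfacet
  facet normal 1.0000 0.0000 0.0000
    outer loop
      vertex 6.000 3.000 0.000
      vertex 6.000 28.000 0.000
      vertex 6.000 28.000 24.000
    endloop
  endfacet
  facet normal 1.0000 0.0000 0.0000
    outer loop
      vertex 6.000 3.000 0.000
      vertex 6.000 28.000 24.000
      vertex 6.000 3.000 24.000
    endloop
  endfacet
  facet normal 0.0000 1.0000 0.0000
    outer loop
      vertex 6.000 28.000 0.000
      vertex 0.000 28.000 0.000
      vertex 0.000 28.000 24.000
    endloop
  endfacet
  facet normal 0.0000 1.0000 0.0000
    outer loop
      vertex 6.000 28.000 0.000
      vertex 0.000 28.000 24.000
      vertex 6.000 28.000 24.000
    endloop
  endfacet
  facet normal -1.0000 0.0000 0.0000
    outer loop
      vertex 0.000 28.000 0.000
      vertex 0.000 0.000 0.000
      vertex 0.000 0.000 24.000
    endloop
  endfacet
  facet normal -1.0000 0.0000 0.0000
    outer loop
      vertex 0.000 28.000 0.000
      vertex 0.000 0.000 24.000
      vertex 0.000 28.000 24.000
    endloop
  endfacet
endsolid part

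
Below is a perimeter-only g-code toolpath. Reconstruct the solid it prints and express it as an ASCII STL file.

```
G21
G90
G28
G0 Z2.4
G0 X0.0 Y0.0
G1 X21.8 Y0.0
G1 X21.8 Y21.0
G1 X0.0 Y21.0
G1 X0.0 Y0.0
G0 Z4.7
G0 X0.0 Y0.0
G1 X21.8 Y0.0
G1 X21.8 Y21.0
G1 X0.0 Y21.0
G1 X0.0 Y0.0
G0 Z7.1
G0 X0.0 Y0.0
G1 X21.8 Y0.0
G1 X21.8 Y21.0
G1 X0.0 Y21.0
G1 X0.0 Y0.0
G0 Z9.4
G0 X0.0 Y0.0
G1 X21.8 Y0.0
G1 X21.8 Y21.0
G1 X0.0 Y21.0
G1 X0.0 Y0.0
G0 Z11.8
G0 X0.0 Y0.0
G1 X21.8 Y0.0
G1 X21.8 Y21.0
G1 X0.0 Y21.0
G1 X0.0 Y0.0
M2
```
solid part
  facet normal 0.0000 0.0000 -1.0000
    outer loop
      vertex 21.8 21.0 0.0
      vertex 21.8 0.0 0.0
      vertex 0.0 0.0 0.0
    endloop
  endfacet
  facet normal 0.0000 0.0000 -1.0000
    outer loop
      vertex 0.0 21.0 0.0
      vertex 21.8 21.0 0.0
      vertex 0.0 0.0 0.0
    endloop
  endfacet
  facet normal 0.0000 0.0000 1.0000
    outer loop
      vertex 0.0 0.0 11.8
      vertex 21.8 0.0 11.8
      vertex 21.8 21.0 11.8
    endloop
  endfacet
  facet normal 0.0000 0.0000 1.0000
    outer loop
      vertex 0.0 0.0 11.8
      vertex 21.8 21.0 11.8
      vertex 0.0 21.0 11.8
    endloop
  endfacet
  facet normal 0.0000 -1.0000 0.0000
    outer loop
      vertex 0.0 0.0 0.0
      vertex 21.8 0.0 0.0
      vertex 21.8 0.0 11.8
    endloop
  endfacet
  facet normal 0.0000 -1.0000 0.0000
    outer loop
      vertex 0.0 0.0 0.0
      vertex 21.8 0.0 11.8
      vertex 0.0 0.0 11.8
    endloop
  endfacet
  facet normal 0.0000 1.0000 0.0000
    outer loop
      vertex 21.8 21.0 11.8
      vertex 21.8 21.0 0.0
      vertex 0.0 21.0 0.0
    endloop
  endfacet
  facet normal 0.0000 1.0000 0.0000
    outer loop
      vertex 0.0 21.0 11.8
      vertex 21.8 21.0 11.8
      vertex 0.0 21.0 0.0
    endloop
  endfacet
  facet normal -1.0000 0.0000 0.0000
    outer loop
      vertex 0.0 21.0 11.8
      vertex 0.0 21.0 0.0
      vertex 0.0 0.0 0.0
    endloop
  endfacet
  facet normal -1.0000 0.0000 0.0000
    outer loop
      vertex 0.0 0.0 11.8
      vertex 0.0 21.0 11.8
      vertex 0.0 0.0 0.0
    endloop
  endfacet
  facet normal 1.0000 0.0000 0.0000
    outer loop
      vertex 21.8 0.0 0.0
      vertex 21.8 21.0 0.0
      vertex 21.8 21.0 11.8
    endloop
  endfacet
  facet normal 1.0000 0.0000 0.0000
    outer loop
      vertex 21.8 0.0 0.0
      vertex 21.8 21.0 11.8
      vertex 21.8 0.0 11.8
    endloop
  endfacet
endsolid part

The G0 Z moves step by Δz≈2.4 mm. Every layer's G1 loop is the same polygon, so the solid is a straight extrusion of it from z=0 to z≈11.8. Closing with flat bottom and top caps and triangulating gives 12 facets — a rectangular box, roughly 21.8 × 21 mm footprint and 11.8 mm tall.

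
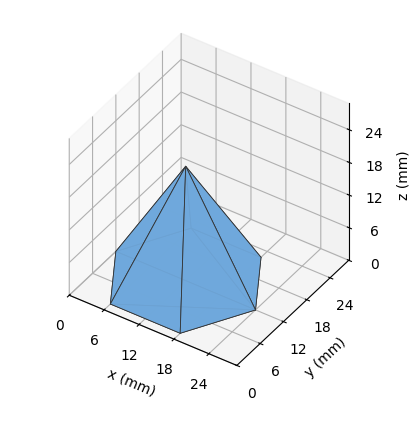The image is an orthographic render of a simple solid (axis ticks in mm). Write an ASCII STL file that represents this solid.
Reading the render: the shape is a regular 6-sided pyramid, base circumscribed radius ≈ 12 mm, apex at z ≈ 21 mm (dimensions read to the nearest mm from the axis ticks). For the STL, each face is triangulated and given an outward normal.

solid part
  facet normal 0.0000 0.0000 -1.0000
    outer loop
      vertex 6.0 22.4 0.0
      vertex 18.0 22.4 0.0
      vertex 24.0 12.0 0.0
    endloop
  endfacet
  facet normal 0.0000 0.0000 -1.0000
    outer loop
      vertex 0.0 12.0 0.0
      vertex 6.0 22.4 0.0
      vertex 24.0 12.0 0.0
    endloop
  endfacet
  facet normal 0.0000 0.0000 -1.0000
    outer loop
      vertex 6.0 1.6 0.0
      vertex 0.0 12.0 0.0
      vertex 24.0 12.0 0.0
    endloop
  endfacet
  facet normal 0.0000 0.0000 -1.0000
    outer loop
      vertex 18.0 1.6 0.0
      vertex 6.0 1.6 0.0
      vertex 24.0 12.0 0.0
    endloop
  endfacet
  facet normal 0.7763 0.4479 0.4436
    outer loop
      vertex 24.0 12.0 0.0
      vertex 18.0 22.4 0.0
      vertex 12.0 12.0 21.0
    endloop
  endfacet
  facet normal 0.0000 0.8961 0.4438
    outer loop
      vertex 18.0 22.4 0.0
      vertex 6.0 22.4 0.0
      vertex 12.0 12.0 21.0
    endloop
  endfacet
  facet normal -0.7763 0.4479 0.4436
    outer loop
      vertex 6.0 22.4 0.0
      vertex 0.0 12.0 0.0
      vertex 12.0 12.0 21.0
    endloop
  endfacet
  facet normal -0.7763 -0.4479 0.4436
    outer loop
      vertex 0.0 12.0 0.0
      vertex 6.0 1.6 0.0
      vertex 12.0 12.0 21.0
    endloop
  endfacet
  facet normal 0.0000 -0.8961 0.4438
    outer loop
      vertex 6.0 1.6 0.0
      vertex 18.0 1.6 0.0
      vertex 12.0 12.0 21.0
    endloop
  endfacet
  facet normal 0.7763 -0.4479 0.4436
    outer loop
      vertex 18.0 1.6 0.0
      vertex 24.0 12.0 0.0
      vertex 12.0 12.0 21.0
    endloop
  endfacet
endsolid part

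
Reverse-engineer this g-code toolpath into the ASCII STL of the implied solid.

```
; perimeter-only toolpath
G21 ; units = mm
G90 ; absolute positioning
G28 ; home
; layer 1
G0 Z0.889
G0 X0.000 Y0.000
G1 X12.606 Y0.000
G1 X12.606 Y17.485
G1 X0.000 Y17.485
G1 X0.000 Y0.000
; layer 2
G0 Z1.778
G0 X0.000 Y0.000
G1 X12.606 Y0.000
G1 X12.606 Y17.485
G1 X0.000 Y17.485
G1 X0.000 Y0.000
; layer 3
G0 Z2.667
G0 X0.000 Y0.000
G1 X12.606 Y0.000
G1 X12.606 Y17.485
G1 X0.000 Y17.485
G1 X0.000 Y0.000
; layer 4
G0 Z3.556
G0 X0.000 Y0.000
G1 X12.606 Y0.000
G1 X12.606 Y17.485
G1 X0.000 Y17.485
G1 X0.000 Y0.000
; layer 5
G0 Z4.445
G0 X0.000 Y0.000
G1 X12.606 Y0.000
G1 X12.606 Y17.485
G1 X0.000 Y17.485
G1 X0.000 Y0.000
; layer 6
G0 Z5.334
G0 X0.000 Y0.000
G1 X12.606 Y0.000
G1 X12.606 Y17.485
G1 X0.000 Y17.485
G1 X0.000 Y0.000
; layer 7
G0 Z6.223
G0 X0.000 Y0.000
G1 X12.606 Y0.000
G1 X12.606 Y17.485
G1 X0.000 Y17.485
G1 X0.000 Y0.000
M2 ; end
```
solid part
  facet normal 0.0000 0.0000 -1.0000
    outer loop
      vertex 12.606 17.485 0.000
      vertex 12.606 0.000 0.000
      vertex 0.000 0.000 0.000
    endloop
  endfacet
  facet normal 0.0000 0.0000 -1.0000
    outer loop
      vertex 0.000 17.485 0.000
      vertex 12.606 17.485 0.000
      vertex 0.000 0.000 0.000
    endloop
  endfacet
  facet normal 0.0000 0.0000 1.0000
    outer loop
      vertex 0.000 0.000 6.223
      vertex 12.606 0.000 6.223
      vertex 12.606 17.485 6.223
    endloop
  endfacet
  facet normal 0.0000 0.0000 1.0000
    outer loop
      vertex 0.000 0.000 6.223
      vertex 12.606 17.485 6.223
      vertex 0.000 17.485 6.223
    endloop
  endfacet
  facet normal 0.0000 -1.0000 0.0000
    outer loop
      vertex 0.000 0.000 0.000
      vertex 12.606 0.000 0.000
      vertex 12.606 0.000 6.223
    endloop
  endfacet
  facet normal 0.0000 -1.0000 0.0000
    outer loop
      vertex 0.000 0.000 0.000
      vertex 12.606 0.000 6.223
      vertex 0.000 0.000 6.223
    endloop
  endfacet
  facet normal 0.0000 1.0000 0.0000
    outer loop
      vertex 12.606 17.485 6.223
      vertex 12.606 17.485 0.000
      vertex 0.000 17.485 0.000
    endloop
  endfacet
  facet normal 0.0000 1.0000 0.0000
    outer loop
      vertex 0.000 17.485 6.223
      vertex 12.606 17.485 6.223
      vertex 0.000 17.485 0.000
    endloop
  endfacet
  facet normal -1.0000 0.0000 0.0000
    outer loop
      vertex 0.000 17.485 6.223
      vertex 0.000 17.485 0.000
      vertex 0.000 0.000 0.000
    endloop
  endfacet
  facet normal -1.0000 0.0000 0.0000
    outer loop
      vertex 0.000 0.000 6.223
      vertex 0.000 17.485 6.223
      vertex 0.000 0.000 0.000
    endloop
  endfacet
  facet normal 1.0000 0.0000 0.0000
    outer loop
      vertex 12.606 0.000 0.000
      vertex 12.606 17.485 0.000
      vertex 12.606 17.485 6.223
    endloop
  endfacet
  facet normal 1.0000 0.0000 0.0000
    outer loop
      vertex 12.606 0.000 0.000
      vertex 12.606 17.485 6.223
      vertex 12.606 0.000 6.223
    endloop
  endfacet
endsolid part

The G0 Z moves step by Δz≈0.889 mm. Every layer's G1 loop is the same polygon, so the solid is a straight extrusion of it from z=0 to z≈6.22. Closing with flat bottom and top caps and triangulating gives 12 facets — a rectangular box, roughly 12.6 × 17.5 mm footprint and 6.22 mm tall.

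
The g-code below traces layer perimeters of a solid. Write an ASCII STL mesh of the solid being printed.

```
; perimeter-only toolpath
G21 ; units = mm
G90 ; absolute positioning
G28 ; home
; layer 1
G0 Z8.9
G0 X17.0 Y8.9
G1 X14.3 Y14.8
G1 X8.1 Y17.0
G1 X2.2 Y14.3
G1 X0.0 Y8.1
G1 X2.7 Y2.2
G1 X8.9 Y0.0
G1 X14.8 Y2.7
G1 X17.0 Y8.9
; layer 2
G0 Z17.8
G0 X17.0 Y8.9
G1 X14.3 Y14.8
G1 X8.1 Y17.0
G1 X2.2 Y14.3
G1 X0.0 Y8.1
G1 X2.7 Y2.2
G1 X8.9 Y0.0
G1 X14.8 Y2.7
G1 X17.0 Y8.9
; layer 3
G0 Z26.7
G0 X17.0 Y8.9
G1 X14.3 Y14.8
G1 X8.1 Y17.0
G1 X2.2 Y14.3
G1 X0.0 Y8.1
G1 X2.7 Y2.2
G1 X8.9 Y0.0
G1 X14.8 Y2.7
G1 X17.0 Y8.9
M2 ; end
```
solid part
  facet normal 0.0000 0.0000 -1.0000
    outer loop
      vertex 8.1 17.0 0.0
      vertex 14.3 14.8 0.0
      vertex 17.0 8.9 0.0
    endloop
  endfacet
  facet normal 0.0000 0.0000 -1.0000
    outer loop
      vertex 2.2 14.3 0.0
      vertex 8.1 17.0 0.0
      vertex 17.0 8.9 0.0
    endloop
  endfacet
  facet normal 0.0000 0.0000 -1.0000
    outer loop
      vertex 0.0 8.1 0.0
      vertex 2.2 14.3 0.0
      vertex 17.0 8.9 0.0
    endloop
  endfacet
  facet normal 0.0000 0.0000 -1.0000
    outer loop
      vertex 2.7 2.2 0.0
      vertex 0.0 8.1 0.0
      vertex 17.0 8.9 0.0
    endloop
  endfacet
  facet normal 0.0000 0.0000 -1.0000
    outer loop
      vertex 8.9 0.0 0.0
      vertex 2.7 2.2 0.0
      vertex 17.0 8.9 0.0
    endloop
  endfacet
  facet normal 0.0000 0.0000 -1.0000
    outer loop
      vertex 14.8 2.7 0.0
      vertex 8.9 0.0 0.0
      vertex 17.0 8.9 0.0
    endloop
  endfacet
  facet normal 0.0000 0.0000 1.0000
    outer loop
      vertex 17.0 8.9 26.7
      vertex 14.3 14.8 26.7
      vertex 8.1 17.0 26.7
    endloop
  endfacet
  facet normal 0.0000 0.0000 1.0000
    outer loop
      vertex 17.0 8.9 26.7
      vertex 8.1 17.0 26.7
      vertex 2.2 14.3 26.7
    endloop
  endfacet
  facet normal 0.0000 0.0000 1.0000
    outer loop
      vertex 17.0 8.9 26.7
      vertex 2.2 14.3 26.7
      vertex 0.0 8.1 26.7
    endloop
  endfacet
  facet normal 0.0000 0.0000 1.0000
    outer loop
      vertex 17.0 8.9 26.7
      vertex 0.0 8.1 26.7
      vertex 2.7 2.2 26.7
    endloop
  endfacet
  facet normal 0.0000 0.0000 1.0000
    outer loop
      vertex 17.0 8.9 26.7
      vertex 2.7 2.2 26.7
      vertex 8.9 0.0 26.7
    endloop
  endfacet
  facet normal 0.0000 0.0000 1.0000
    outer loop
      vertex 17.0 8.9 26.7
      vertex 8.9 0.0 26.7
      vertex 14.8 2.7 26.7
    endloop
  endfacet
  facet normal 0.9093 0.4161 0.0000
    outer loop
      vertex 17.0 8.9 0.0
      vertex 14.3 14.8 0.0
      vertex 14.3 14.8 26.7
    endloop
  endfacet
  facet normal 0.9093 0.4161 0.0000
    outer loop
      vertex 17.0 8.9 0.0
      vertex 14.3 14.8 26.7
      vertex 17.0 8.9 26.7
    endloop
  endfacet
  facet normal 0.3344 0.9424 0.0000
    outer loop
      vertex 14.3 14.8 0.0
      vertex 8.1 17.0 0.0
      vertex 8.1 17.0 26.7
    endloop
  endfacet
  facet normal 0.3344 0.9424 0.0000
    outer loop
      vertex 14.3 14.8 0.0
      vertex 8.1 17.0 26.7
      vertex 14.3 14.8 26.7
    endloop
  endfacet
  facet normal -0.4161 0.9093 0.0000
    outer loop
      vertex 8.1 17.0 0.0
      vertex 2.2 14.3 0.0
      vertex 2.2 14.3 26.7
    endloop
  endfacet
  facet normal -0.4161 0.9093 0.0000
    outer loop
      vertex 8.1 17.0 0.0
      vertex 2.2 14.3 26.7
      vertex 8.1 17.0 26.7
    endloop
  endfacet
  facet normal -0.9424 0.3344 0.0000
    outer loop
      vertex 2.2 14.3 0.0
      vertex 0.0 8.1 0.0
      vertex 0.0 8.1 26.7
    endloop
  endfacet
  facet normal -0.9424 0.3344 0.0000
    outer loop
      vertex 2.2 14.3 0.0
      vertex 0.0 8.1 26.7
      vertex 2.2 14.3 26.7
    endloop
  endfacet
  facet normal -0.9093 -0.4161 0.0000
    outer loop
      vertex 0.0 8.1 0.0
      vertex 2.7 2.2 0.0
      vertex 2.7 2.2 26.7
    endloop
  endfacet
  facet normal -0.9093 -0.4161 0.0000
    outer loop
      vertex 0.0 8.1 0.0
      vertex 2.7 2.2 26.7
      vertex 0.0 8.1 26.7
    endloop
  endfacet
  facet normal -0.3344 -0.9424 0.0000
    outer loop
      vertex 2.7 2.2 0.0
      vertex 8.9 0.0 0.0
      vertex 8.9 0.0 26.7
    endloop
  endfacet
  facet normal -0.3344 -0.9424 0.0000
    outer loop
      vertex 2.7 2.2 0.0
      vertex 8.9 0.0 26.7
      vertex 2.7 2.2 26.7
    endloop
  endfacet
  facet normal 0.4161 -0.9093 0.0000
    outer loop
      vertex 8.9 0.0 0.0
      vertex 14.8 2.7 0.0
      vertex 14.8 2.7 26.7
    endloop
  endfacet
  facet normal 0.4161 -0.9093 0.0000
    outer loop
      vertex 8.9 0.0 0.0
      vertex 14.8 2.7 26.7
      vertex 8.9 0.0 26.7
    endloop
  endfacet
  facet normal 0.9424 -0.3344 0.0000
    outer loop
      vertex 14.8 2.7 0.0
      vertex 17.0 8.9 0.0
      vertex 17.0 8.9 26.7
    endloop
  endfacet
  facet normal 0.9424 -0.3344 0.0000
    outer loop
      vertex 14.8 2.7 0.0
      vertex 17.0 8.9 26.7
      vertex 14.8 2.7 26.7
    endloop
  endfacet
endsolid part

The G0 Z moves step by Δz≈8.9 mm. Every layer's G1 loop is the same polygon, so the solid is a straight extrusion of it from z=0 to z≈26.7. Closing with flat bottom and top caps and triangulating gives 28 facets — a regular 8-sided prism (a cylinder approximated with 8 flat sides), circumscribed radius ≈ 8.5 mm, height ≈ 26.7 mm.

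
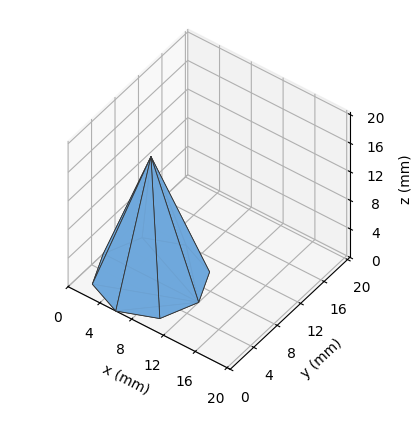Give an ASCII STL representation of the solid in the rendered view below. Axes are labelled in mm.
Reading the render: the shape is a regular 8-sided pyramid, base circumscribed radius ≈ 6 mm, apex at z ≈ 17 mm (dimensions read to the nearest mm from the axis ticks). For the STL, each face is triangulated and given an outward normal.

solid part
  facet normal 0.0000 0.0000 -1.0000
    outer loop
      vertex 6.000 12.000 0.000
      vertex 10.243 10.243 0.000
      vertex 12.000 6.000 0.000
    endloop
  endfacet
  facet normal 0.0000 0.0000 -1.0000
    outer loop
      vertex 1.757 10.243 0.000
      vertex 6.000 12.000 0.000
      vertex 12.000 6.000 0.000
    endloop
  endfacet
  facet normal 0.0000 0.0000 -1.0000
    outer loop
      vertex 0.000 6.000 0.000
      vertex 1.757 10.243 0.000
      vertex 12.000 6.000 0.000
    endloop
  endfacet
  facet normal 0.0000 0.0000 -1.0000
    outer loop
      vertex 1.757 1.757 0.000
      vertex 0.000 6.000 0.000
      vertex 12.000 6.000 0.000
    endloop
  endfacet
  facet normal 0.0000 0.0000 -1.0000
    outer loop
      vertex 6.000 0.000 0.000
      vertex 1.757 1.757 0.000
      vertex 12.000 6.000 0.000
    endloop
  endfacet
  facet normal 0.0000 0.0000 -1.0000
    outer loop
      vertex 10.243 1.757 0.000
      vertex 6.000 0.000 0.000
      vertex 12.000 6.000 0.000
    endloop
  endfacet
  facet normal 0.8784 0.3637 0.3100
    outer loop
      vertex 12.000 6.000 0.000
      vertex 10.243 10.243 0.000
      vertex 6.000 6.000 17.000
    endloop
  endfacet
  facet normal 0.3637 0.8784 0.3100
    outer loop
      vertex 10.243 10.243 0.000
      vertex 6.000 12.000 0.000
      vertex 6.000 6.000 17.000
    endloop
  endfacet
  facet normal -0.3637 0.8784 0.3100
    outer loop
      vertex 6.000 12.000 0.000
      vertex 1.757 10.243 0.000
      vertex 6.000 6.000 17.000
    endloop
  endfacet
  facet normal -0.8784 0.3637 0.3100
    outer loop
      vertex 1.757 10.243 0.000
      vertex 0.000 6.000 0.000
      vertex 6.000 6.000 17.000
    endloop
  endfacet
  facet normal -0.8784 -0.3637 0.3100
    outer loop
      vertex 0.000 6.000 0.000
      vertex 1.757 1.757 0.000
      vertex 6.000 6.000 17.000
    endloop
  endfacet
  facet normal -0.3637 -0.8784 0.3100
    outer loop
      vertex 1.757 1.757 0.000
      vertex 6.000 0.000 0.000
      vertex 6.000 6.000 17.000
    endloop
  endfacet
  facet normal 0.3637 -0.8784 0.3100
    outer loop
      vertex 6.000 0.000 0.000
      vertex 10.243 1.757 0.000
      vertex 6.000 6.000 17.000
    endloop
  endfacet
  facet normal 0.8784 -0.3637 0.3100
    outer loop
      vertex 10.243 1.757 0.000
      vertex 12.000 6.000 0.000
      vertex 6.000 6.000 17.000
    endloop
  endfacet
endsolid part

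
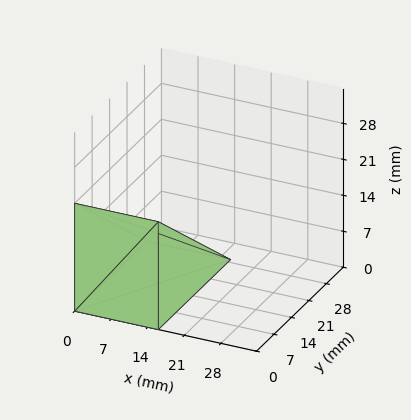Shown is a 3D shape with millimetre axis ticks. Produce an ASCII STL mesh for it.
Reading the render: the shape is a wedge (ramp): 16 × 29 mm base, rising to 21 mm along the y=0 edge and sloping linearly to z=0 at y=29 (dimensions read to the nearest mm from the axis ticks). For the STL, each face is triangulated and given an outward normal.

solid part
  facet normal 0.0000 0.0000 -1.0000
    outer loop
      vertex 16.00 29.00 0.00
      vertex 16.00 0.00 0.00
      vertex 0.00 0.00 0.00
    endloop
  endfacet
  facet normal 0.0000 0.0000 -1.0000
    outer loop
      vertex 0.00 29.00 0.00
      vertex 16.00 29.00 0.00
      vertex 0.00 0.00 0.00
    endloop
  endfacet
  facet normal 0.0000 -1.0000 0.0000
    outer loop
      vertex 0.00 0.00 0.00
      vertex 16.00 0.00 0.00
      vertex 16.00 0.00 21.00
    endloop
  endfacet
  facet normal 0.0000 -1.0000 0.0000
    outer loop
      vertex 0.00 0.00 0.00
      vertex 16.00 0.00 21.00
      vertex 0.00 0.00 21.00
    endloop
  endfacet
  facet normal 0.0000 0.5865 0.8099
    outer loop
      vertex 0.00 0.00 21.00
      vertex 16.00 0.00 21.00
      vertex 16.00 29.00 0.00
    endloop
  endfacet
  facet normal 0.0000 0.5865 0.8099
    outer loop
      vertex 0.00 0.00 21.00
      vertex 16.00 29.00 0.00
      vertex 0.00 29.00 0.00
    endloop
  endfacet
  facet normal -1.0000 0.0000 0.0000
    outer loop
      vertex 0.00 0.00 21.00
      vertex 0.00 29.00 0.00
      vertex 0.00 0.00 0.00
    endloop
  endfacet
  facet normal 1.0000 0.0000 0.0000
    outer loop
      vertex 16.00 0.00 0.00
      vertex 16.00 29.00 0.00
      vertex 16.00 0.00 21.00
    endloop
  endfacet
endsolid part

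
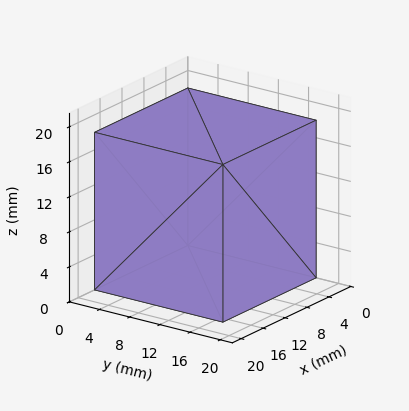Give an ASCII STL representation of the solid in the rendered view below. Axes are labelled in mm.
Reading the render: the shape is a rectangular box, roughly 17 × 17 mm footprint and 18 mm tall (dimensions read to the nearest mm from the axis ticks). For the STL, each face is triangulated and given an outward normal.

solid part
  facet normal 0.0000 0.0000 -1.0000
    outer loop
      vertex 17.000 17.000 0.000
      vertex 17.000 0.000 0.000
      vertex 0.000 0.000 0.000
    endloop
  endfacet
  facet normal 0.0000 0.0000 -1.0000
    outer loop
      vertex 0.000 17.000 0.000
      vertex 17.000 17.000 0.000
      vertex 0.000 0.000 0.000
    endloop
  endfacet
  facet normal 0.0000 0.0000 1.0000
    outer loop
      vertex 0.000 0.000 18.000
      vertex 17.000 0.000 18.000
      vertex 17.000 17.000 18.000
    endloop
  endfacet
  facet normal 0.0000 0.0000 1.0000
    outer loop
      vertex 0.000 0.000 18.000
      vertex 17.000 17.000 18.000
      vertex 0.000 17.000 18.000
    endloop
  endfacet
  facet normal 0.0000 -1.0000 0.0000
    outer loop
      vertex 0.000 0.000 0.000
      vertex 17.000 0.000 0.000
      vertex 17.000 0.000 18.000
    endloop
  endfacet
  facet normal 0.0000 -1.0000 0.0000
    outer loop
      vertex 0.000 0.000 0.000
      vertex 17.000 0.000 18.000
      vertex 0.000 0.000 18.000
    endloop
  endfacet
  facet normal 0.0000 1.0000 0.0000
    outer loop
      vertex 17.000 17.000 18.000
      vertex 17.000 17.000 0.000
      vertex 0.000 17.000 0.000
    endloop
  endfacet
  facet normal 0.0000 1.0000 0.0000
    outer loop
      vertex 0.000 17.000 18.000
      vertex 17.000 17.000 18.000
      vertex 0.000 17.000 0.000
    endloop
  endfacet
  facet normal -1.0000 0.0000 0.0000
    outer loop
      vertex 0.000 17.000 18.000
      vertex 0.000 17.000 0.000
      vertex 0.000 0.000 0.000
    endloop
  endfacet
  facet normal -1.0000 0.0000 0.0000
    outer loop
      vertex 0.000 0.000 18.000
      vertex 0.000 17.000 18.000
      vertex 0.000 0.000 0.000
    endloop
  endfacet
  facet normal 1.0000 0.0000 0.0000
    outer loop
      vertex 17.000 0.000 0.000
      vertex 17.000 17.000 0.000
      vertex 17.000 17.000 18.000
    endloop
  endfacet
  facet normal 1.0000 0.0000 0.0000
    outer loop
      vertex 17.000 0.000 0.000
      vertex 17.000 17.000 18.000
      vertex 17.000 0.000 18.000
    endloop
  endfacet
endsolid part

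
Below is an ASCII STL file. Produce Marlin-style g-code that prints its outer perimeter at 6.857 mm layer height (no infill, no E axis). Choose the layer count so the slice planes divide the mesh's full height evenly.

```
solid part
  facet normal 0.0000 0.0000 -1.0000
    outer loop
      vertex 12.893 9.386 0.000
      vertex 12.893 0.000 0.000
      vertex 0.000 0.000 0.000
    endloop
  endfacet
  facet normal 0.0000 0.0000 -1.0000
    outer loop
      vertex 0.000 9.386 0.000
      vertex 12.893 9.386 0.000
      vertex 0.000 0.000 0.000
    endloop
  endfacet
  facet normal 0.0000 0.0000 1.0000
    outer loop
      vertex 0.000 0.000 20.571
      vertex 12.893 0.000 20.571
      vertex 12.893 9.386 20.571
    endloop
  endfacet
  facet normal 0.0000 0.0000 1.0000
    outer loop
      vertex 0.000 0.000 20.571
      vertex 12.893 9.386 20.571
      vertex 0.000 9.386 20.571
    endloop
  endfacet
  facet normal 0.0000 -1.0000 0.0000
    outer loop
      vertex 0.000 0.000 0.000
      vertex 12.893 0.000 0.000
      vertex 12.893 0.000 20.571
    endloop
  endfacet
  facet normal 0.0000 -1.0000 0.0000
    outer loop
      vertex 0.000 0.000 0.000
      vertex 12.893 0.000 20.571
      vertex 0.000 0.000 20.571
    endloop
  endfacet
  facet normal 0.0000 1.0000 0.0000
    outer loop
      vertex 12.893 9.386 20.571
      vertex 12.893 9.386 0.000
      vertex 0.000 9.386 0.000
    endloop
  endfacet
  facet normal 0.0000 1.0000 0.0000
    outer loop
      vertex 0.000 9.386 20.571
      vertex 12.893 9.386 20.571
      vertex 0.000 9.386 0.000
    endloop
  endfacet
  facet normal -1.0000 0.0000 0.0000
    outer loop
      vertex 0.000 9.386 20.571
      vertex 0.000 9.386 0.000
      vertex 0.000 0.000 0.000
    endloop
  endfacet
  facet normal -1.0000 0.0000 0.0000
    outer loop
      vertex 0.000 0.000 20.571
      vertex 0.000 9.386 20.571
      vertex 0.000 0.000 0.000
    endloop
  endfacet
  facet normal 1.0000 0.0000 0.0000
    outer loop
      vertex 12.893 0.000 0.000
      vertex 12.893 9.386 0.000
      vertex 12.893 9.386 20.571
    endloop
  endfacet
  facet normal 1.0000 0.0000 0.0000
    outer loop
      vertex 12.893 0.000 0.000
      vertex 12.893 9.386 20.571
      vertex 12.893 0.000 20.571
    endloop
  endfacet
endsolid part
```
; perimeter-only toolpath
G21 ; units = mm
G90 ; absolute positioning
G28 ; home
; layer 1
G0 Z6.857
G0 X0.000 Y0.000
G1 X12.893 Y0.000
G1 X12.893 Y9.386
G1 X0.000 Y9.386
G1 X0.000 Y0.000
; layer 2
G0 Z13.714
G0 X0.000 Y0.000
G1 X12.893 Y0.000
G1 X12.893 Y9.386
G1 X0.000 Y9.386
G1 X0.000 Y0.000
; layer 3
G0 Z20.571
G0 X0.000 Y0.000
G1 X12.893 Y0.000
G1 X12.893 Y9.386
G1 X0.000 Y9.386
G1 X0.000 Y0.000
M2 ; end

The solid is a rectangular box, roughly 12.9 × 9.39 mm footprint and 20.6 mm tall. Slicing at Δz = 6.857 mm — 3 equal slices spanning the solid's height, so layer i sits at z = i·h/3 — gives 3 non-empty perimeters. Each is a 4-segment closed polygon; G0 lifts to the layer z and rapids to the start vertex, then G1 traces the edges.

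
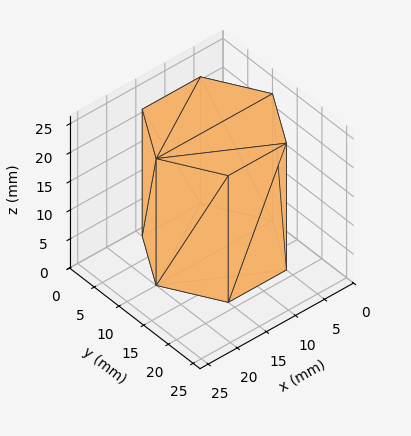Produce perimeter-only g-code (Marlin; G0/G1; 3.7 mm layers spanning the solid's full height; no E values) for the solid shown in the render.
Reading the render: the shape is a regular 6-sided prism (a cylinder approximated with 6 flat sides), circumscribed radius ≈ 10 mm, height ≈ 22 mm (dimensions read to the nearest mm from the axis ticks). For the g-code, the solid's height is divided into equal slices at the stated Δz and each level perimeter traced with G1 moves after a G0 lift.

; perimeter-only toolpath
G21 ; units = mm
G90 ; absolute positioning
G28 ; home
; layer 1
G0 Z3.7
G0 X20.0 Y10.0
G1 X15.0 Y18.7
G1 X5.0 Y18.7
G1 X0.0 Y10.0
G1 X5.0 Y1.3
G1 X15.0 Y1.3
G1 X20.0 Y10.0
; layer 2
G0 Z7.3
G0 X20.0 Y10.0
G1 X15.0 Y18.7
G1 X5.0 Y18.7
G1 X0.0 Y10.0
G1 X5.0 Y1.3
G1 X15.0 Y1.3
G1 X20.0 Y10.0
; layer 3
G0 Z11.0
G0 X20.0 Y10.0
G1 X15.0 Y18.7
G1 X5.0 Y18.7
G1 X0.0 Y10.0
G1 X5.0 Y1.3
G1 X15.0 Y1.3
G1 X20.0 Y10.0
; layer 4
G0 Z14.7
G0 X20.0 Y10.0
G1 X15.0 Y18.7
G1 X5.0 Y18.7
G1 X0.0 Y10.0
G1 X5.0 Y1.3
G1 X15.0 Y1.3
G1 X20.0 Y10.0
; layer 5
G0 Z18.3
G0 X20.0 Y10.0
G1 X15.0 Y18.7
G1 X5.0 Y18.7
G1 X0.0 Y10.0
G1 X5.0 Y1.3
G1 X15.0 Y1.3
G1 X20.0 Y10.0
; layer 6
G0 Z22.0
G0 X20.0 Y10.0
G1 X15.0 Y18.7
G1 X5.0 Y18.7
G1 X0.0 Y10.0
G1 X5.0 Y1.3
G1 X15.0 Y1.3
G1 X20.0 Y10.0
M2 ; end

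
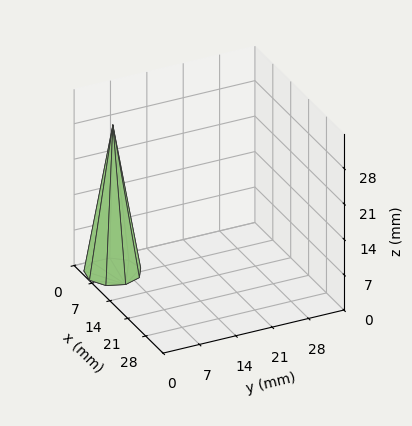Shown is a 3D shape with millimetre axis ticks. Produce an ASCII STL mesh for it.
Reading the render: the shape is a regular 9-sided pyramid, base circumscribed radius ≈ 5 mm, apex at z ≈ 29 mm (dimensions read to the nearest mm from the axis ticks). For the STL, each face is triangulated and given an outward normal.

solid part
  facet normal 0.0000 0.0000 -1.0000
    outer loop
      vertex 5.868 9.924 0.000
      vertex 8.830 8.214 0.000
      vertex 10.000 5.000 0.000
    endloop
  endfacet
  facet normal 0.0000 0.0000 -1.0000
    outer loop
      vertex 2.500 9.330 0.000
      vertex 5.868 9.924 0.000
      vertex 10.000 5.000 0.000
    endloop
  endfacet
  facet normal 0.0000 0.0000 -1.0000
    outer loop
      vertex 0.302 6.710 0.000
      vertex 2.500 9.330 0.000
      vertex 10.000 5.000 0.000
    endloop
  endfacet
  facet normal 0.0000 0.0000 -1.0000
    outer loop
      vertex 0.302 3.290 0.000
      vertex 0.302 6.710 0.000
      vertex 10.000 5.000 0.000
    endloop
  endfacet
  facet normal 0.0000 0.0000 -1.0000
    outer loop
      vertex 2.500 0.670 0.000
      vertex 0.302 3.290 0.000
      vertex 10.000 5.000 0.000
    endloop
  endfacet
  facet normal 0.0000 0.0000 -1.0000
    outer loop
      vertex 5.868 0.076 0.000
      vertex 2.500 0.670 0.000
      vertex 10.000 5.000 0.000
    endloop
  endfacet
  facet normal 0.0000 0.0000 -1.0000
    outer loop
      vertex 8.830 1.786 0.000
      vertex 5.868 0.076 0.000
      vertex 10.000 5.000 0.000
    endloop
  endfacet
  facet normal 0.9276 0.3377 0.1599
    outer loop
      vertex 10.000 5.000 0.000
      vertex 8.830 8.214 0.000
      vertex 5.000 5.000 29.000
    endloop
  endfacet
  facet normal 0.4935 0.8549 0.1599
    outer loop
      vertex 8.830 8.214 0.000
      vertex 5.868 9.924 0.000
      vertex 5.000 5.000 29.000
    endloop
  endfacet
  facet normal -0.1714 0.9721 0.1599
    outer loop
      vertex 5.868 9.924 0.000
      vertex 2.500 9.330 0.000
      vertex 5.000 5.000 29.000
    endloop
  endfacet
  facet normal -0.7562 0.6344 0.1599
    outer loop
      vertex 2.500 9.330 0.000
      vertex 0.302 6.710 0.000
      vertex 5.000 5.000 29.000
    endloop
  endfacet
  facet normal -0.9871 0.0000 0.1599
    outer loop
      vertex 0.302 6.710 0.000
      vertex 0.302 3.290 0.000
      vertex 5.000 5.000 29.000
    endloop
  endfacet
  facet normal -0.7562 -0.6344 0.1599
    outer loop
      vertex 0.302 3.290 0.000
      vertex 2.500 0.670 0.000
      vertex 5.000 5.000 29.000
    endloop
  endfacet
  facet normal -0.1714 -0.9721 0.1599
    outer loop
      vertex 2.500 0.670 0.000
      vertex 5.868 0.076 0.000
      vertex 5.000 5.000 29.000
    endloop
  endfacet
  facet normal 0.4935 -0.8549 0.1599
    outer loop
      vertex 5.868 0.076 0.000
      vertex 8.830 1.786 0.000
      vertex 5.000 5.000 29.000
    endloop
  endfacet
  facet normal 0.9276 -0.3377 0.1599
    outer loop
      vertex 8.830 1.786 0.000
      vertex 10.000 5.000 0.000
      vertex 5.000 5.000 29.000
    endloop
  endfacet
endsolid part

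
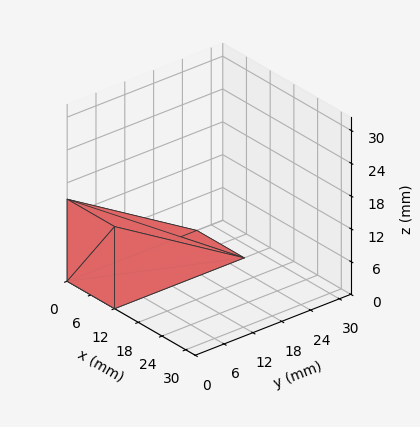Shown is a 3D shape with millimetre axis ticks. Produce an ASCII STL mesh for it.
Reading the render: the shape is a wedge (ramp): 12 × 27 mm base, rising to 15 mm along the y=0 edge and sloping linearly to z=0 at y=27 (dimensions read to the nearest mm from the axis ticks). For the STL, each face is triangulated and given an outward normal.

solid part
  facet normal 0.0000 0.0000 -1.0000
    outer loop
      vertex 12.0 27.0 0.0
      vertex 12.0 0.0 0.0
      vertex 0.0 0.0 0.0
    endloop
  endfacet
  facet normal 0.0000 0.0000 -1.0000
    outer loop
      vertex 0.0 27.0 0.0
      vertex 12.0 27.0 0.0
      vertex 0.0 0.0 0.0
    endloop
  endfacet
  facet normal 0.0000 -1.0000 0.0000
    outer loop
      vertex 0.0 0.0 0.0
      vertex 12.0 0.0 0.0
      vertex 12.0 0.0 15.0
    endloop
  endfacet
  facet normal 0.0000 -1.0000 0.0000
    outer loop
      vertex 0.0 0.0 0.0
      vertex 12.0 0.0 15.0
      vertex 0.0 0.0 15.0
    endloop
  endfacet
  facet normal 0.0000 0.4856 0.8742
    outer loop
      vertex 0.0 0.0 15.0
      vertex 12.0 0.0 15.0
      vertex 12.0 27.0 0.0
    endloop
  endfacet
  facet normal 0.0000 0.4856 0.8742
    outer loop
      vertex 0.0 0.0 15.0
      vertex 12.0 27.0 0.0
      vertex 0.0 27.0 0.0
    endloop
  endfacet
  facet normal -1.0000 0.0000 0.0000
    outer loop
      vertex 0.0 0.0 15.0
      vertex 0.0 27.0 0.0
      vertex 0.0 0.0 0.0
    endloop
  endfacet
  facet normal 1.0000 0.0000 0.0000
    outer loop
      vertex 12.0 0.0 0.0
      vertex 12.0 27.0 0.0
      vertex 12.0 0.0 15.0
    endloop
  endfacet
endsolid part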